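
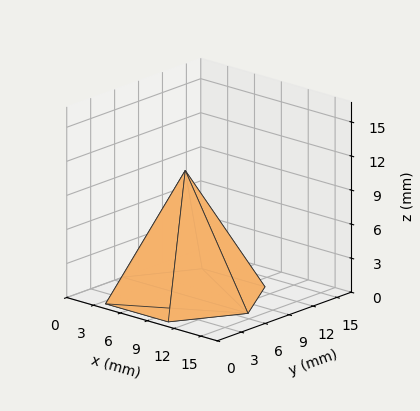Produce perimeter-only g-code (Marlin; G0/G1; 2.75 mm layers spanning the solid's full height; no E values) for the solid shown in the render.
Reading the render: the shape is a regular 6-sided pyramid, base circumscribed radius ≈ 7 mm, apex at z ≈ 11 mm (dimensions read to the nearest mm from the axis ticks). For the g-code, the solid's height is divided into equal slices at the stated Δz and each level perimeter traced with G1 moves after a G0 lift.

; perimeter-only toolpath
G21 ; units = mm
G90 ; absolute positioning
G28 ; home
; layer 1
G0 Z2.75
G0 X12.25 Y7.00
G1 X9.62 Y11.54
G1 X4.38 Y11.54
G1 X1.75 Y7.00
G1 X4.38 Y2.46
G1 X9.62 Y2.46
G1 X12.25 Y7.00
; layer 2
G0 Z5.50
G0 X10.50 Y7.00
G1 X8.75 Y10.03
G1 X5.25 Y10.03
G1 X3.50 Y7.00
G1 X5.25 Y3.97
G1 X8.75 Y3.97
G1 X10.50 Y7.00
; layer 3
G0 Z8.25
G0 X8.75 Y7.00
G1 X7.88 Y8.52
G1 X6.12 Y8.52
G1 X5.25 Y7.00
G1 X6.12 Y5.49
G1 X7.88 Y5.49
G1 X8.75 Y7.00
M2 ; end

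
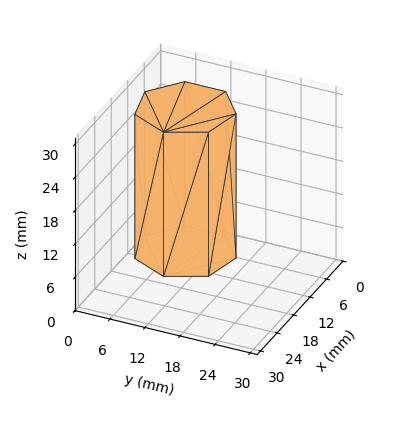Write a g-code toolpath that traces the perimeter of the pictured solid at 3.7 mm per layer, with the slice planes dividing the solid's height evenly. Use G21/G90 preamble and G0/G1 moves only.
Reading the render: the shape is a regular 7-sided prism (a cylinder approximated with 7 flat sides), circumscribed radius ≈ 8 mm, height ≈ 26 mm (dimensions read to the nearest mm from the axis ticks). For the g-code, the solid's height is divided into equal slices at the stated Δz and each level perimeter traced with G1 moves after a G0 lift.

; perimeter-only toolpath
G21 ; units = mm
G90 ; absolute positioning
G28 ; home
; layer 1
G0 Z3.7
G0 X16.0 Y8.0
G1 X13.0 Y14.3
G1 X6.2 Y15.8
G1 X0.8 Y11.5
G1 X0.8 Y4.5
G1 X6.2 Y0.2
G1 X13.0 Y1.7
G1 X16.0 Y8.0
; layer 2
G0 Z7.4
G0 X16.0 Y8.0
G1 X13.0 Y14.3
G1 X6.2 Y15.8
G1 X0.8 Y11.5
G1 X0.8 Y4.5
G1 X6.2 Y0.2
G1 X13.0 Y1.7
G1 X16.0 Y8.0
; layer 3
G0 Z11.1
G0 X16.0 Y8.0
G1 X13.0 Y14.3
G1 X6.2 Y15.8
G1 X0.8 Y11.5
G1 X0.8 Y4.5
G1 X6.2 Y0.2
G1 X13.0 Y1.7
G1 X16.0 Y8.0
; layer 4
G0 Z14.9
G0 X16.0 Y8.0
G1 X13.0 Y14.3
G1 X6.2 Y15.8
G1 X0.8 Y11.5
G1 X0.8 Y4.5
G1 X6.2 Y0.2
G1 X13.0 Y1.7
G1 X16.0 Y8.0
; layer 5
G0 Z18.6
G0 X16.0 Y8.0
G1 X13.0 Y14.3
G1 X6.2 Y15.8
G1 X0.8 Y11.5
G1 X0.8 Y4.5
G1 X6.2 Y0.2
G1 X13.0 Y1.7
G1 X16.0 Y8.0
; layer 6
G0 Z22.3
G0 X16.0 Y8.0
G1 X13.0 Y14.3
G1 X6.2 Y15.8
G1 X0.8 Y11.5
G1 X0.8 Y4.5
G1 X6.2 Y0.2
G1 X13.0 Y1.7
G1 X16.0 Y8.0
; layer 7
G0 Z26.0
G0 X16.0 Y8.0
G1 X13.0 Y14.3
G1 X6.2 Y15.8
G1 X0.8 Y11.5
G1 X0.8 Y4.5
G1 X6.2 Y0.2
G1 X13.0 Y1.7
G1 X16.0 Y8.0
M2 ; end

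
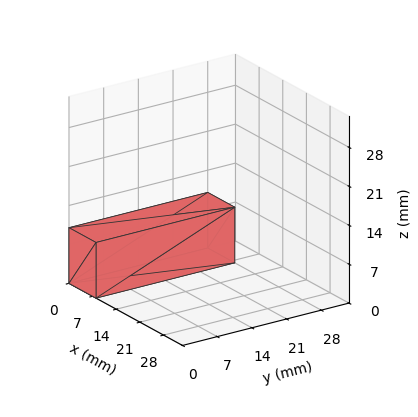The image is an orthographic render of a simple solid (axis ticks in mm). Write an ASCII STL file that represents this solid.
Reading the render: the shape is a rectangular box, roughly 8 × 28 mm footprint and 10 mm tall (dimensions read to the nearest mm from the axis ticks). For the STL, each face is triangulated and given an outward normal.

solid part
  facet normal 0.0000 0.0000 -1.0000
    outer loop
      vertex 8.00 28.00 0.00
      vertex 8.00 0.00 0.00
      vertex 0.00 0.00 0.00
    endloop
  endfacet
  facet normal 0.0000 0.0000 -1.0000
    outer loop
      vertex 0.00 28.00 0.00
      vertex 8.00 28.00 0.00
      vertex 0.00 0.00 0.00
    endloop
  endfacet
  facet normal 0.0000 0.0000 1.0000
    outer loop
      vertex 0.00 0.00 10.00
      vertex 8.00 0.00 10.00
      vertex 8.00 28.00 10.00
    endloop
  endfacet
  facet normal 0.0000 0.0000 1.0000
    outer loop
      vertex 0.00 0.00 10.00
      vertex 8.00 28.00 10.00
      vertex 0.00 28.00 10.00
    endloop
  endfacet
  facet normal 0.0000 -1.0000 0.0000
    outer loop
      vertex 0.00 0.00 0.00
      vertex 8.00 0.00 0.00
      vertex 8.00 0.00 10.00
    endloop
  endfacet
  facet normal 0.0000 -1.0000 0.0000
    outer loop
      vertex 0.00 0.00 0.00
      vertex 8.00 0.00 10.00
      vertex 0.00 0.00 10.00
    endloop
  endfacet
  facet normal 0.0000 1.0000 0.0000
    outer loop
      vertex 8.00 28.00 10.00
      vertex 8.00 28.00 0.00
      vertex 0.00 28.00 0.00
    endloop
  endfacet
  facet normal 0.0000 1.0000 0.0000
    outer loop
      vertex 0.00 28.00 10.00
      vertex 8.00 28.00 10.00
      vertex 0.00 28.00 0.00
    endloop
  endfacet
  facet normal -1.0000 0.0000 0.0000
    outer loop
      vertex 0.00 28.00 10.00
      vertex 0.00 28.00 0.00
      vertex 0.00 0.00 0.00
    endloop
  endfacet
  facet normal -1.0000 0.0000 0.0000
    outer loop
      vertex 0.00 0.00 10.00
      vertex 0.00 28.00 10.00
      vertex 0.00 0.00 0.00
    endloop
  endfacet
  facet normal 1.0000 0.0000 0.0000
    outer loop
      vertex 8.00 0.00 0.00
      vertex 8.00 28.00 0.00
      vertex 8.00 28.00 10.00
    endloop
  endfacet
  facet normal 1.0000 0.0000 0.0000
    outer loop
      vertex 8.00 0.00 0.00
      vertex 8.00 28.00 10.00
      vertex 8.00 0.00 10.00
    endloop
  endfacet
endsolid part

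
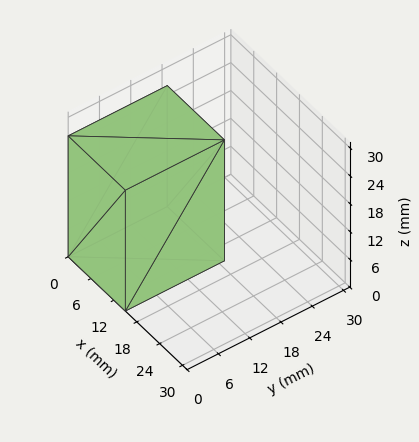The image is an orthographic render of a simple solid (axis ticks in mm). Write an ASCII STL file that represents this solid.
Reading the render: the shape is a rectangular box, roughly 15 × 19 mm footprint and 26 mm tall (dimensions read to the nearest mm from the axis ticks). For the STL, each face is triangulated and given an outward normal.

solid part
  facet normal 0.0000 0.0000 -1.0000
    outer loop
      vertex 15.0 19.0 0.0
      vertex 15.0 0.0 0.0
      vertex 0.0 0.0 0.0
    endloop
  endfacet
  facet normal 0.0000 0.0000 -1.0000
    outer loop
      vertex 0.0 19.0 0.0
      vertex 15.0 19.0 0.0
      vertex 0.0 0.0 0.0
    endloop
  endfacet
  facet normal 0.0000 0.0000 1.0000
    outer loop
      vertex 0.0 0.0 26.0
      vertex 15.0 0.0 26.0
      vertex 15.0 19.0 26.0
    endloop
  endfacet
  facet normal 0.0000 0.0000 1.0000
    outer loop
      vertex 0.0 0.0 26.0
      vertex 15.0 19.0 26.0
      vertex 0.0 19.0 26.0
    endloop
  endfacet
  facet normal 0.0000 -1.0000 0.0000
    outer loop
      vertex 0.0 0.0 0.0
      vertex 15.0 0.0 0.0
      vertex 15.0 0.0 26.0
    endloop
  endfacet
  facet normal 0.0000 -1.0000 0.0000
    outer loop
      vertex 0.0 0.0 0.0
      vertex 15.0 0.0 26.0
      vertex 0.0 0.0 26.0
    endloop
  endfacet
  facet normal 0.0000 1.0000 0.0000
    outer loop
      vertex 15.0 19.0 26.0
      vertex 15.0 19.0 0.0
      vertex 0.0 19.0 0.0
    endloop
  endfacet
  facet normal 0.0000 1.0000 0.0000
    outer loop
      vertex 0.0 19.0 26.0
      vertex 15.0 19.0 26.0
      vertex 0.0 19.0 0.0
    endloop
  endfacet
  facet normal -1.0000 0.0000 0.0000
    outer loop
      vertex 0.0 19.0 26.0
      vertex 0.0 19.0 0.0
      vertex 0.0 0.0 0.0
    endloop
  endfacet
  facet normal -1.0000 0.0000 0.0000
    outer loop
      vertex 0.0 0.0 26.0
      vertex 0.0 19.0 26.0
      vertex 0.0 0.0 0.0
    endloop
  endfacet
  facet normal 1.0000 0.0000 0.0000
    outer loop
      vertex 15.0 0.0 0.0
      vertex 15.0 19.0 0.0
      vertex 15.0 19.0 26.0
    endloop
  endfacet
  facet normal 1.0000 0.0000 0.0000
    outer loop
      vertex 15.0 0.0 0.0
      vertex 15.0 19.0 26.0
      vertex 15.0 0.0 26.0
    endloop
  endfacet
endsolid part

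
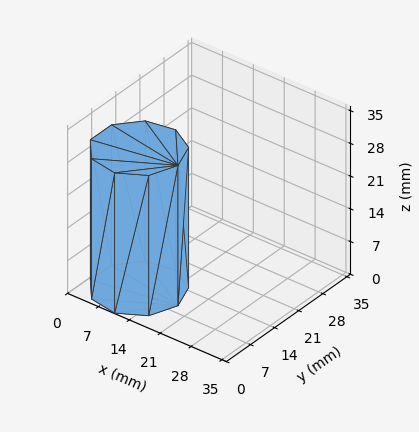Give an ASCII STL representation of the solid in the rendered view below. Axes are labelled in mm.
Reading the render: the shape is a regular 9-sided prism (a cylinder approximated with 9 flat sides), circumscribed radius ≈ 9 mm, height ≈ 30 mm (dimensions read to the nearest mm from the axis ticks). For the STL, each face is triangulated and given an outward normal.

solid part
  facet normal 0.0000 0.0000 -1.0000
    outer loop
      vertex 10.563 17.863 0.000
      vertex 15.894 14.785 0.000
      vertex 18.000 9.000 0.000
    endloop
  endfacet
  facet normal 0.0000 0.0000 -1.0000
    outer loop
      vertex 4.500 16.794 0.000
      vertex 10.563 17.863 0.000
      vertex 18.000 9.000 0.000
    endloop
  endfacet
  facet normal 0.0000 0.0000 -1.0000
    outer loop
      vertex 0.543 12.078 0.000
      vertex 4.500 16.794 0.000
      vertex 18.000 9.000 0.000
    endloop
  endfacet
  facet normal 0.0000 0.0000 -1.0000
    outer loop
      vertex 0.543 5.922 0.000
      vertex 0.543 12.078 0.000
      vertex 18.000 9.000 0.000
    endloop
  endfacet
  facet normal 0.0000 0.0000 -1.0000
    outer loop
      vertex 4.500 1.206 0.000
      vertex 0.543 5.922 0.000
      vertex 18.000 9.000 0.000
    endloop
  endfacet
  facet normal 0.0000 0.0000 -1.0000
    outer loop
      vertex 10.563 0.137 0.000
      vertex 4.500 1.206 0.000
      vertex 18.000 9.000 0.000
    endloop
  endfacet
  facet normal 0.0000 0.0000 -1.0000
    outer loop
      vertex 15.894 3.215 0.000
      vertex 10.563 0.137 0.000
      vertex 18.000 9.000 0.000
    endloop
  endfacet
  facet normal 0.0000 0.0000 1.0000
    outer loop
      vertex 18.000 9.000 30.000
      vertex 15.894 14.785 30.000
      vertex 10.563 17.863 30.000
    endloop
  endfacet
  facet normal 0.0000 0.0000 1.0000
    outer loop
      vertex 18.000 9.000 30.000
      vertex 10.563 17.863 30.000
      vertex 4.500 16.794 30.000
    endloop
  endfacet
  facet normal 0.0000 0.0000 1.0000
    outer loop
      vertex 18.000 9.000 30.000
      vertex 4.500 16.794 30.000
      vertex 0.543 12.078 30.000
    endloop
  endfacet
  facet normal 0.0000 0.0000 1.0000
    outer loop
      vertex 18.000 9.000 30.000
      vertex 0.543 12.078 30.000
      vertex 0.543 5.922 30.000
    endloop
  endfacet
  facet normal 0.0000 0.0000 1.0000
    outer loop
      vertex 18.000 9.000 30.000
      vertex 0.543 5.922 30.000
      vertex 4.500 1.206 30.000
    endloop
  endfacet
  facet normal 0.0000 0.0000 1.0000
    outer loop
      vertex 18.000 9.000 30.000
      vertex 4.500 1.206 30.000
      vertex 10.563 0.137 30.000
    endloop
  endfacet
  facet normal 0.0000 0.0000 1.0000
    outer loop
      vertex 18.000 9.000 30.000
      vertex 10.563 0.137 30.000
      vertex 15.894 3.215 30.000
    endloop
  endfacet
  facet normal 0.9397 0.3421 0.0000
    outer loop
      vertex 18.000 9.000 0.000
      vertex 15.894 14.785 0.000
      vertex 15.894 14.785 30.000
    endloop
  endfacet
  facet normal 0.9397 0.3421 0.0000
    outer loop
      vertex 18.000 9.000 0.000
      vertex 15.894 14.785 30.000
      vertex 18.000 9.000 30.000
    endloop
  endfacet
  facet normal 0.5000 0.8660 0.0000
    outer loop
      vertex 15.894 14.785 0.000
      vertex 10.563 17.863 0.000
      vertex 10.563 17.863 30.000
    endloop
  endfacet
  facet normal 0.5000 0.8660 0.0000
    outer loop
      vertex 15.894 14.785 0.000
      vertex 10.563 17.863 30.000
      vertex 15.894 14.785 30.000
    endloop
  endfacet
  facet normal -0.1736 0.9848 0.0000
    outer loop
      vertex 10.563 17.863 0.000
      vertex 4.500 16.794 0.000
      vertex 4.500 16.794 30.000
    endloop
  endfacet
  facet normal -0.1736 0.9848 0.0000
    outer loop
      vertex 10.563 17.863 0.000
      vertex 4.500 16.794 30.000
      vertex 10.563 17.863 30.000
    endloop
  endfacet
  facet normal -0.7661 0.6428 0.0000
    outer loop
      vertex 4.500 16.794 0.000
      vertex 0.543 12.078 0.000
      vertex 0.543 12.078 30.000
    endloop
  endfacet
  facet normal -0.7661 0.6428 0.0000
    outer loop
      vertex 4.500 16.794 0.000
      vertex 0.543 12.078 30.000
      vertex 4.500 16.794 30.000
    endloop
  endfacet
  facet normal -1.0000 0.0000 0.0000
    outer loop
      vertex 0.543 12.078 0.000
      vertex 0.543 5.922 0.000
      vertex 0.543 5.922 30.000
    endloop
  endfacet
  facet normal -1.0000 0.0000 0.0000
    outer loop
      vertex 0.543 12.078 0.000
      vertex 0.543 5.922 30.000
      vertex 0.543 12.078 30.000
    endloop
  endfacet
  facet normal -0.7661 -0.6428 0.0000
    outer loop
      vertex 0.543 5.922 0.000
      vertex 4.500 1.206 0.000
      vertex 4.500 1.206 30.000
    endloop
  endfacet
  facet normal -0.7661 -0.6428 0.0000
    outer loop
      vertex 0.543 5.922 0.000
      vertex 4.500 1.206 30.000
      vertex 0.543 5.922 30.000
    endloop
  endfacet
  facet normal -0.1736 -0.9848 0.0000
    outer loop
      vertex 4.500 1.206 0.000
      vertex 10.563 0.137 0.000
      vertex 10.563 0.137 30.000
    endloop
  endfacet
  facet normal -0.1736 -0.9848 0.0000
    outer loop
      vertex 4.500 1.206 0.000
      vertex 10.563 0.137 30.000
      vertex 4.500 1.206 30.000
    endloop
  endfacet
  facet normal 0.5000 -0.8660 0.0000
    outer loop
      vertex 10.563 0.137 0.000
      vertex 15.894 3.215 0.000
      vertex 15.894 3.215 30.000
    endloop
  endfacet
  facet normal 0.5000 -0.8660 0.0000
    outer loop
      vertex 10.563 0.137 0.000
      vertex 15.894 3.215 30.000
      vertex 10.563 0.137 30.000
    endloop
  endfacet
  facet normal 0.9397 -0.3421 0.0000
    outer loop
      vertex 15.894 3.215 0.000
      vertex 18.000 9.000 0.000
      vertex 18.000 9.000 30.000
    endloop
  endfacet
  facet normal 0.9397 -0.3421 0.0000
    outer loop
      vertex 15.894 3.215 0.000
      vertex 18.000 9.000 30.000
      vertex 15.894 3.215 30.000
    endloop
  endfacet
endsolid part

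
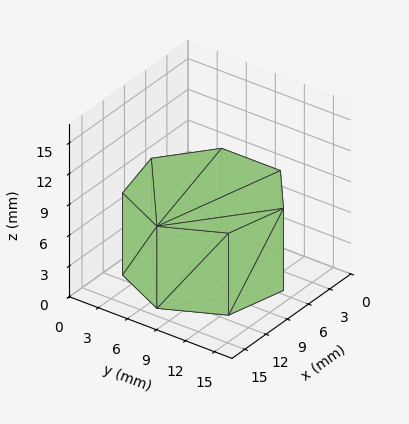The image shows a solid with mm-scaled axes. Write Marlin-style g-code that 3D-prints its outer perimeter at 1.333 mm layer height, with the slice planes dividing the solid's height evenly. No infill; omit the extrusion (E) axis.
Reading the render: the shape is a regular 7-sided prism (a cylinder approximated with 7 flat sides), circumscribed radius ≈ 7 mm, height ≈ 8 mm (dimensions read to the nearest mm from the axis ticks). For the g-code, the solid's height is divided into equal slices at the stated Δz and each level perimeter traced with G1 moves after a G0 lift.

; perimeter-only toolpath
G21 ; units = mm
G90 ; absolute positioning
G28 ; home
; layer 1
G0 Z1.333
G0 X14.000 Y7.000
G1 X11.364 Y12.473
G1 X5.442 Y13.824
G1 X0.693 Y10.037
G1 X0.693 Y3.963
G1 X5.442 Y0.176
G1 X11.364 Y1.527
G1 X14.000 Y7.000
; layer 2
G0 Z2.667
G0 X14.000 Y7.000
G1 X11.364 Y12.473
G1 X5.442 Y13.824
G1 X0.693 Y10.037
G1 X0.693 Y3.963
G1 X5.442 Y0.176
G1 X11.364 Y1.527
G1 X14.000 Y7.000
; layer 3
G0 Z4.000
G0 X14.000 Y7.000
G1 X11.364 Y12.473
G1 X5.442 Y13.824
G1 X0.693 Y10.037
G1 X0.693 Y3.963
G1 X5.442 Y0.176
G1 X11.364 Y1.527
G1 X14.000 Y7.000
; layer 4
G0 Z5.333
G0 X14.000 Y7.000
G1 X11.364 Y12.473
G1 X5.442 Y13.824
G1 X0.693 Y10.037
G1 X0.693 Y3.963
G1 X5.442 Y0.176
G1 X11.364 Y1.527
G1 X14.000 Y7.000
; layer 5
G0 Z6.667
G0 X14.000 Y7.000
G1 X11.364 Y12.473
G1 X5.442 Y13.824
G1 X0.693 Y10.037
G1 X0.693 Y3.963
G1 X5.442 Y0.176
G1 X11.364 Y1.527
G1 X14.000 Y7.000
; layer 6
G0 Z8.000
G0 X14.000 Y7.000
G1 X11.364 Y12.473
G1 X5.442 Y13.824
G1 X0.693 Y10.037
G1 X0.693 Y3.963
G1 X5.442 Y0.176
G1 X11.364 Y1.527
G1 X14.000 Y7.000
M2 ; end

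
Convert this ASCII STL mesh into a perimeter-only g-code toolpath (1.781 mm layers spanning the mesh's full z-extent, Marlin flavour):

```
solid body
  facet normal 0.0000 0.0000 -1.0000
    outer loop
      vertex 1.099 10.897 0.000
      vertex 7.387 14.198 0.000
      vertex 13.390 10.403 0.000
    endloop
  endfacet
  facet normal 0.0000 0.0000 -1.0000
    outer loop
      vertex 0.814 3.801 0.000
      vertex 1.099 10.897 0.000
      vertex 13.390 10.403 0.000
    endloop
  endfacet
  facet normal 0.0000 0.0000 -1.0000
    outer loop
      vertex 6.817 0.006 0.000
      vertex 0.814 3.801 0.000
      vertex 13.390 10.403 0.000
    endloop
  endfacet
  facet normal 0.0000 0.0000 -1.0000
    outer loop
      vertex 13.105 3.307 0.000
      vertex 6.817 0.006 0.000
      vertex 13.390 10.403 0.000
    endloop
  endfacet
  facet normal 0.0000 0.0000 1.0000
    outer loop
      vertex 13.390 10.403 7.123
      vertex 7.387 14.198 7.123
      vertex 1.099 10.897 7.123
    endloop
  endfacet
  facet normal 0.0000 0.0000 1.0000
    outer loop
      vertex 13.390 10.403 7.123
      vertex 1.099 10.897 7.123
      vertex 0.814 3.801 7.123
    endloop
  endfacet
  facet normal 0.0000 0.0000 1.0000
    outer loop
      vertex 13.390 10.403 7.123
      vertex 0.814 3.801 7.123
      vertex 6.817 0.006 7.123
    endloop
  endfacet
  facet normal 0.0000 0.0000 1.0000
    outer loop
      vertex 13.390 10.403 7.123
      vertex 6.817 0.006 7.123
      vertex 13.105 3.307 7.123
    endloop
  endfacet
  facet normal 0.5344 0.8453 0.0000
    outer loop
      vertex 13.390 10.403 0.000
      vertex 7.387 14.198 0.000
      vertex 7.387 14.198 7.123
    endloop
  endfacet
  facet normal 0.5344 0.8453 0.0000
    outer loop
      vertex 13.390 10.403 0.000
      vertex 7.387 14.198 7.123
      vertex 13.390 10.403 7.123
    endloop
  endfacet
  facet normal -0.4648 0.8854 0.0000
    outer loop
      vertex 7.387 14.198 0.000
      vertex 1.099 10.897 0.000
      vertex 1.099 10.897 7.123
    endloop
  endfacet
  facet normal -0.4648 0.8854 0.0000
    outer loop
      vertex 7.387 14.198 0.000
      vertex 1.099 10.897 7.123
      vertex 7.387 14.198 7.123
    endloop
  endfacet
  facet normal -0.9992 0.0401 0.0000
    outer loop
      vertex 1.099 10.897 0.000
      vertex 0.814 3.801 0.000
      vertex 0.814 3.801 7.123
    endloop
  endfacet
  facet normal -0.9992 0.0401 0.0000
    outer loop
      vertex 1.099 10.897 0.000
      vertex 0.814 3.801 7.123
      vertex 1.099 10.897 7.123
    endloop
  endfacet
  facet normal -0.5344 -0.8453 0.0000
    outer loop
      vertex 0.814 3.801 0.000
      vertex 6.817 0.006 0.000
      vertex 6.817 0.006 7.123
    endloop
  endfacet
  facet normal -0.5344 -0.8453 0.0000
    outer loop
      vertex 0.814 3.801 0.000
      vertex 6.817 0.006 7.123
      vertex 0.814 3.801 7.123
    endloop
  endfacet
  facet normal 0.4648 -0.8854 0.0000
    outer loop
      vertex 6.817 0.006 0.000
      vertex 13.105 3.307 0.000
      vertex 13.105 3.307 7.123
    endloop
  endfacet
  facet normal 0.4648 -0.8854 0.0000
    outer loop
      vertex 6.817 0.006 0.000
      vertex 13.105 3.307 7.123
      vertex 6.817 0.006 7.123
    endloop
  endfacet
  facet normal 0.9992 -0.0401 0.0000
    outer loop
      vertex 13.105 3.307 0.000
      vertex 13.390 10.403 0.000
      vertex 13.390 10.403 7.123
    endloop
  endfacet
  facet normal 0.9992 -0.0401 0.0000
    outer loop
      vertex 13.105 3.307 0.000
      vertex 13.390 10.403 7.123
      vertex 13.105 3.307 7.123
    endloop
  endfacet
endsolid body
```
; perimeter-only toolpath
G21 ; units = mm
G90 ; absolute positioning
G28 ; home
; layer 1
G0 Z1.781
G0 X13.390 Y10.403
G1 X7.387 Y14.198
G1 X1.099 Y10.897
G1 X0.814 Y3.801
G1 X6.817 Y0.006
G1 X13.105 Y3.307
G1 X13.390 Y10.403
; layer 2
G0 Z3.562
G0 X13.390 Y10.403
G1 X7.387 Y14.198
G1 X1.099 Y10.897
G1 X0.814 Y3.801
G1 X6.817 Y0.006
G1 X13.105 Y3.307
G1 X13.390 Y10.403
; layer 3
G0 Z5.342
G0 X13.390 Y10.403
G1 X7.387 Y14.198
G1 X1.099 Y10.897
G1 X0.814 Y3.801
G1 X6.817 Y0.006
G1 X13.105 Y3.307
G1 X13.390 Y10.403
; layer 4
G0 Z7.123
G0 X13.390 Y10.403
G1 X7.387 Y14.198
G1 X1.099 Y10.897
G1 X0.814 Y3.801
G1 X6.817 Y0.006
G1 X13.105 Y3.307
G1 X13.390 Y10.403
M2 ; end

The solid is a regular 6-sided prism (a cylinder approximated with 6 flat sides), circumscribed radius ≈ 7.1 mm, height ≈ 7.12 mm. Slicing at Δz = 1.781 mm — 4 equal slices spanning the solid's height, so layer i sits at z = i·h/4 — gives 4 non-empty perimeters. Each is a 6-segment closed polygon; G0 lifts to the layer z and rapids to the start vertex, then G1 traces the edges.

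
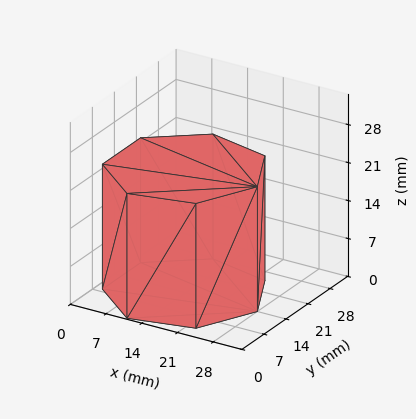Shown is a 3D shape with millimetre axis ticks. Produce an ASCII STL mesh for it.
Reading the render: the shape is a regular 7-sided prism (a cylinder approximated with 7 flat sides), circumscribed radius ≈ 14 mm, height ≈ 23 mm (dimensions read to the nearest mm from the axis ticks). For the STL, each face is triangulated and given an outward normal.

solid part
  facet normal 0.0000 0.0000 -1.0000
    outer loop
      vertex 10.885 27.649 0.000
      vertex 22.729 24.946 0.000
      vertex 28.000 14.000 0.000
    endloop
  endfacet
  facet normal 0.0000 0.0000 -1.0000
    outer loop
      vertex 1.386 20.074 0.000
      vertex 10.885 27.649 0.000
      vertex 28.000 14.000 0.000
    endloop
  endfacet
  facet normal 0.0000 0.0000 -1.0000
    outer loop
      vertex 1.386 7.926 0.000
      vertex 1.386 20.074 0.000
      vertex 28.000 14.000 0.000
    endloop
  endfacet
  facet normal 0.0000 0.0000 -1.0000
    outer loop
      vertex 10.885 0.351 0.000
      vertex 1.386 7.926 0.000
      vertex 28.000 14.000 0.000
    endloop
  endfacet
  facet normal 0.0000 0.0000 -1.0000
    outer loop
      vertex 22.729 3.054 0.000
      vertex 10.885 0.351 0.000
      vertex 28.000 14.000 0.000
    endloop
  endfacet
  facet normal 0.0000 0.0000 1.0000
    outer loop
      vertex 28.000 14.000 23.000
      vertex 22.729 24.946 23.000
      vertex 10.885 27.649 23.000
    endloop
  endfacet
  facet normal 0.0000 0.0000 1.0000
    outer loop
      vertex 28.000 14.000 23.000
      vertex 10.885 27.649 23.000
      vertex 1.386 20.074 23.000
    endloop
  endfacet
  facet normal 0.0000 0.0000 1.0000
    outer loop
      vertex 28.000 14.000 23.000
      vertex 1.386 20.074 23.000
      vertex 1.386 7.926 23.000
    endloop
  endfacet
  facet normal 0.0000 0.0000 1.0000
    outer loop
      vertex 28.000 14.000 23.000
      vertex 1.386 7.926 23.000
      vertex 10.885 0.351 23.000
    endloop
  endfacet
  facet normal 0.0000 0.0000 1.0000
    outer loop
      vertex 28.000 14.000 23.000
      vertex 10.885 0.351 23.000
      vertex 22.729 3.054 23.000
    endloop
  endfacet
  facet normal 0.9010 0.4339 0.0000
    outer loop
      vertex 28.000 14.000 0.000
      vertex 22.729 24.946 0.000
      vertex 22.729 24.946 23.000
    endloop
  endfacet
  facet normal 0.9010 0.4339 0.0000
    outer loop
      vertex 28.000 14.000 0.000
      vertex 22.729 24.946 23.000
      vertex 28.000 14.000 23.000
    endloop
  endfacet
  facet normal 0.2225 0.9749 0.0000
    outer loop
      vertex 22.729 24.946 0.000
      vertex 10.885 27.649 0.000
      vertex 10.885 27.649 23.000
    endloop
  endfacet
  facet normal 0.2225 0.9749 0.0000
    outer loop
      vertex 22.729 24.946 0.000
      vertex 10.885 27.649 23.000
      vertex 22.729 24.946 23.000
    endloop
  endfacet
  facet normal -0.6235 0.7818 0.0000
    outer loop
      vertex 10.885 27.649 0.000
      vertex 1.386 20.074 0.000
      vertex 1.386 20.074 23.000
    endloop
  endfacet
  facet normal -0.6235 0.7818 0.0000
    outer loop
      vertex 10.885 27.649 0.000
      vertex 1.386 20.074 23.000
      vertex 10.885 27.649 23.000
    endloop
  endfacet
  facet normal -1.0000 0.0000 0.0000
    outer loop
      vertex 1.386 20.074 0.000
      vertex 1.386 7.926 0.000
      vertex 1.386 7.926 23.000
    endloop
  endfacet
  facet normal -1.0000 0.0000 0.0000
    outer loop
      vertex 1.386 20.074 0.000
      vertex 1.386 7.926 23.000
      vertex 1.386 20.074 23.000
    endloop
  endfacet
  facet normal -0.6235 -0.7818 0.0000
    outer loop
      vertex 1.386 7.926 0.000
      vertex 10.885 0.351 0.000
      vertex 10.885 0.351 23.000
    endloop
  endfacet
  facet normal -0.6235 -0.7818 0.0000
    outer loop
      vertex 1.386 7.926 0.000
      vertex 10.885 0.351 23.000
      vertex 1.386 7.926 23.000
    endloop
  endfacet
  facet normal 0.2225 -0.9749 0.0000
    outer loop
      vertex 10.885 0.351 0.000
      vertex 22.729 3.054 0.000
      vertex 22.729 3.054 23.000
    endloop
  endfacet
  facet normal 0.2225 -0.9749 0.0000
    outer loop
      vertex 10.885 0.351 0.000
      vertex 22.729 3.054 23.000
      vertex 10.885 0.351 23.000
    endloop
  endfacet
  facet normal 0.9010 -0.4339 0.0000
    outer loop
      vertex 22.729 3.054 0.000
      vertex 28.000 14.000 0.000
      vertex 28.000 14.000 23.000
    endloop
  endfacet
  facet normal 0.9010 -0.4339 0.0000
    outer loop
      vertex 22.729 3.054 0.000
      vertex 28.000 14.000 23.000
      vertex 22.729 3.054 23.000
    endloop
  endfacet
endsolid part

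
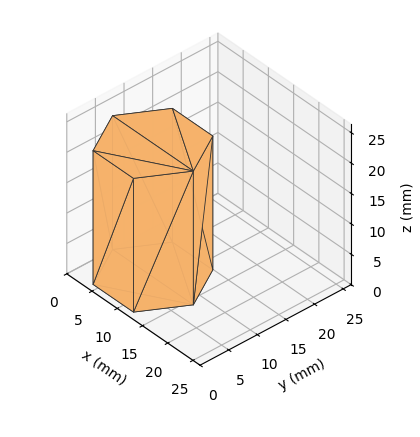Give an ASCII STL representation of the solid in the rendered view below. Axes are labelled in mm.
Reading the render: the shape is a regular 6-sided prism (a cylinder approximated with 6 flat sides), circumscribed radius ≈ 8 mm, height ≈ 22 mm (dimensions read to the nearest mm from the axis ticks). For the STL, each face is triangulated and given an outward normal.

solid part
  facet normal 0.0000 0.0000 -1.0000
    outer loop
      vertex 4.000 14.928 0.000
      vertex 12.000 14.928 0.000
      vertex 16.000 8.000 0.000
    endloop
  endfacet
  facet normal 0.0000 0.0000 -1.0000
    outer loop
      vertex 0.000 8.000 0.000
      vertex 4.000 14.928 0.000
      vertex 16.000 8.000 0.000
    endloop
  endfacet
  facet normal 0.0000 0.0000 -1.0000
    outer loop
      vertex 4.000 1.072 0.000
      vertex 0.000 8.000 0.000
      vertex 16.000 8.000 0.000
    endloop
  endfacet
  facet normal 0.0000 0.0000 -1.0000
    outer loop
      vertex 12.000 1.072 0.000
      vertex 4.000 1.072 0.000
      vertex 16.000 8.000 0.000
    endloop
  endfacet
  facet normal 0.0000 0.0000 1.0000
    outer loop
      vertex 16.000 8.000 22.000
      vertex 12.000 14.928 22.000
      vertex 4.000 14.928 22.000
    endloop
  endfacet
  facet normal 0.0000 0.0000 1.0000
    outer loop
      vertex 16.000 8.000 22.000
      vertex 4.000 14.928 22.000
      vertex 0.000 8.000 22.000
    endloop
  endfacet
  facet normal 0.0000 0.0000 1.0000
    outer loop
      vertex 16.000 8.000 22.000
      vertex 0.000 8.000 22.000
      vertex 4.000 1.072 22.000
    endloop
  endfacet
  facet normal 0.0000 0.0000 1.0000
    outer loop
      vertex 16.000 8.000 22.000
      vertex 4.000 1.072 22.000
      vertex 12.000 1.072 22.000
    endloop
  endfacet
  facet normal 0.8660 0.5000 0.0000
    outer loop
      vertex 16.000 8.000 0.000
      vertex 12.000 14.928 0.000
      vertex 12.000 14.928 22.000
    endloop
  endfacet
  facet normal 0.8660 0.5000 0.0000
    outer loop
      vertex 16.000 8.000 0.000
      vertex 12.000 14.928 22.000
      vertex 16.000 8.000 22.000
    endloop
  endfacet
  facet normal 0.0000 1.0000 0.0000
    outer loop
      vertex 12.000 14.928 0.000
      vertex 4.000 14.928 0.000
      vertex 4.000 14.928 22.000
    endloop
  endfacet
  facet normal 0.0000 1.0000 0.0000
    outer loop
      vertex 12.000 14.928 0.000
      vertex 4.000 14.928 22.000
      vertex 12.000 14.928 22.000
    endloop
  endfacet
  facet normal -0.8660 0.5000 0.0000
    outer loop
      vertex 4.000 14.928 0.000
      vertex 0.000 8.000 0.000
      vertex 0.000 8.000 22.000
    endloop
  endfacet
  facet normal -0.8660 0.5000 0.0000
    outer loop
      vertex 4.000 14.928 0.000
      vertex 0.000 8.000 22.000
      vertex 4.000 14.928 22.000
    endloop
  endfacet
  facet normal -0.8660 -0.5000 0.0000
    outer loop
      vertex 0.000 8.000 0.000
      vertex 4.000 1.072 0.000
      vertex 4.000 1.072 22.000
    endloop
  endfacet
  facet normal -0.8660 -0.5000 0.0000
    outer loop
      vertex 0.000 8.000 0.000
      vertex 4.000 1.072 22.000
      vertex 0.000 8.000 22.000
    endloop
  endfacet
  facet normal 0.0000 -1.0000 0.0000
    outer loop
      vertex 4.000 1.072 0.000
      vertex 12.000 1.072 0.000
      vertex 12.000 1.072 22.000
    endloop
  endfacet
  facet normal 0.0000 -1.0000 0.0000
    outer loop
      vertex 4.000 1.072 0.000
      vertex 12.000 1.072 22.000
      vertex 4.000 1.072 22.000
    endloop
  endfacet
  facet normal 0.8660 -0.5000 0.0000
    outer loop
      vertex 12.000 1.072 0.000
      vertex 16.000 8.000 0.000
      vertex 16.000 8.000 22.000
    endloop
  endfacet
  facet normal 0.8660 -0.5000 0.0000
    outer loop
      vertex 12.000 1.072 0.000
      vertex 16.000 8.000 22.000
      vertex 12.000 1.072 22.000
    endloop
  endfacet
endsolid part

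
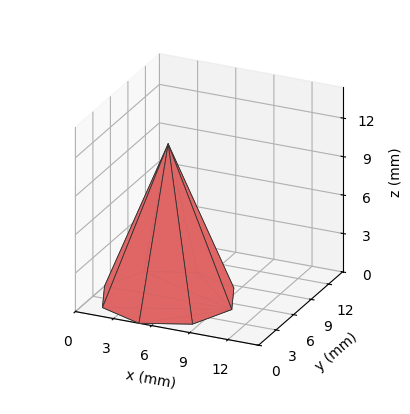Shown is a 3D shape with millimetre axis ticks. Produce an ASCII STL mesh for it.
Reading the render: the shape is a regular 8-sided pyramid, base circumscribed radius ≈ 5 mm, apex at z ≈ 12 mm (dimensions read to the nearest mm from the axis ticks). For the STL, each face is triangulated and given an outward normal.

solid part
  facet normal 0.0000 0.0000 -1.0000
    outer loop
      vertex 5.00 10.00 0.00
      vertex 8.54 8.54 0.00
      vertex 10.00 5.00 0.00
    endloop
  endfacet
  facet normal 0.0000 0.0000 -1.0000
    outer loop
      vertex 1.46 8.54 0.00
      vertex 5.00 10.00 0.00
      vertex 10.00 5.00 0.00
    endloop
  endfacet
  facet normal 0.0000 0.0000 -1.0000
    outer loop
      vertex 0.00 5.00 0.00
      vertex 1.46 8.54 0.00
      vertex 10.00 5.00 0.00
    endloop
  endfacet
  facet normal 0.0000 0.0000 -1.0000
    outer loop
      vertex 1.46 1.46 0.00
      vertex 0.00 5.00 0.00
      vertex 10.00 5.00 0.00
    endloop
  endfacet
  facet normal 0.0000 0.0000 -1.0000
    outer loop
      vertex 5.00 0.00 0.00
      vertex 1.46 1.46 0.00
      vertex 10.00 5.00 0.00
    endloop
  endfacet
  facet normal 0.0000 0.0000 -1.0000
    outer loop
      vertex 8.54 1.46 0.00
      vertex 5.00 0.00 0.00
      vertex 10.00 5.00 0.00
    endloop
  endfacet
  facet normal 0.8627 0.3558 0.3594
    outer loop
      vertex 10.00 5.00 0.00
      vertex 8.54 8.54 0.00
      vertex 5.00 5.00 12.00
    endloop
  endfacet
  facet normal 0.3558 0.8627 0.3594
    outer loop
      vertex 8.54 8.54 0.00
      vertex 5.00 10.00 0.00
      vertex 5.00 5.00 12.00
    endloop
  endfacet
  facet normal -0.3558 0.8627 0.3594
    outer loop
      vertex 5.00 10.00 0.00
      vertex 1.46 8.54 0.00
      vertex 5.00 5.00 12.00
    endloop
  endfacet
  facet normal -0.8627 0.3558 0.3594
    outer loop
      vertex 1.46 8.54 0.00
      vertex 0.00 5.00 0.00
      vertex 5.00 5.00 12.00
    endloop
  endfacet
  facet normal -0.8627 -0.3558 0.3594
    outer loop
      vertex 0.00 5.00 0.00
      vertex 1.46 1.46 0.00
      vertex 5.00 5.00 12.00
    endloop
  endfacet
  facet normal -0.3558 -0.8627 0.3594
    outer loop
      vertex 1.46 1.46 0.00
      vertex 5.00 0.00 0.00
      vertex 5.00 5.00 12.00
    endloop
  endfacet
  facet normal 0.3558 -0.8627 0.3594
    outer loop
      vertex 5.00 0.00 0.00
      vertex 8.54 1.46 0.00
      vertex 5.00 5.00 12.00
    endloop
  endfacet
  facet normal 0.8627 -0.3558 0.3594
    outer loop
      vertex 8.54 1.46 0.00
      vertex 10.00 5.00 0.00
      vertex 5.00 5.00 12.00
    endloop
  endfacet
endsolid part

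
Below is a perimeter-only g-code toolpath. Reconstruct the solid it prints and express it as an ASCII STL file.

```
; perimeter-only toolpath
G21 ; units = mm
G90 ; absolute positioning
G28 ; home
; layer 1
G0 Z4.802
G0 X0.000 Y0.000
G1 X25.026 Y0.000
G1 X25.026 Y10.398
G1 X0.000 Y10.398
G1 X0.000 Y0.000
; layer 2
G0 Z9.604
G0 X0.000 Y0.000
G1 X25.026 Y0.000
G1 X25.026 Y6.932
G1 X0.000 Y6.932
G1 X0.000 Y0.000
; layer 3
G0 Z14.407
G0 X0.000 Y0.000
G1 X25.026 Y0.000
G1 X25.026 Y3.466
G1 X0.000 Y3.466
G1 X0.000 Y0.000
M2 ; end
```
solid part
  facet normal 0.0000 0.0000 -1.0000
    outer loop
      vertex 25.026 13.864 0.000
      vertex 25.026 0.000 0.000
      vertex 0.000 0.000 0.000
    endloop
  endfacet
  facet normal 0.0000 0.0000 -1.0000
    outer loop
      vertex 0.000 13.864 0.000
      vertex 25.026 13.864 0.000
      vertex 0.000 0.000 0.000
    endloop
  endfacet
  facet normal 0.0000 -1.0000 0.0000
    outer loop
      vertex 0.000 0.000 0.000
      vertex 25.026 0.000 0.000
      vertex 25.026 0.000 19.209
    endloop
  endfacet
  facet normal 0.0000 -1.0000 0.0000
    outer loop
      vertex 0.000 0.000 0.000
      vertex 25.026 0.000 19.209
      vertex 0.000 0.000 19.209
    endloop
  endfacet
  facet normal 0.0000 0.8109 0.5852
    outer loop
      vertex 0.000 0.000 19.209
      vertex 25.026 0.000 19.209
      vertex 25.026 13.864 0.000
    endloop
  endfacet
  facet normal 0.0000 0.8109 0.5852
    outer loop
      vertex 0.000 0.000 19.209
      vertex 25.026 13.864 0.000
      vertex 0.000 13.864 0.000
    endloop
  endfacet
  facet normal -1.0000 0.0000 0.0000
    outer loop
      vertex 0.000 0.000 19.209
      vertex 0.000 13.864 0.000
      vertex 0.000 0.000 0.000
    endloop
  endfacet
  facet normal 1.0000 0.0000 0.0000
    outer loop
      vertex 25.026 0.000 0.000
      vertex 25.026 13.864 0.000
      vertex 25.026 0.000 19.209
    endloop
  endfacet
endsolid part

The G0 Z moves step by Δz≈4.802 mm. The G1 loops shrink linearly with z, so the solid tapers from its base footprint up to z≈19.2. Closing with a flat bottom cap and the tapered top and triangulating gives 8 facets — a wedge (ramp): 25 × 13.9 mm base, rising to 19.2 mm along the y=0 edge and sloping linearly to z=0 at y=13.9.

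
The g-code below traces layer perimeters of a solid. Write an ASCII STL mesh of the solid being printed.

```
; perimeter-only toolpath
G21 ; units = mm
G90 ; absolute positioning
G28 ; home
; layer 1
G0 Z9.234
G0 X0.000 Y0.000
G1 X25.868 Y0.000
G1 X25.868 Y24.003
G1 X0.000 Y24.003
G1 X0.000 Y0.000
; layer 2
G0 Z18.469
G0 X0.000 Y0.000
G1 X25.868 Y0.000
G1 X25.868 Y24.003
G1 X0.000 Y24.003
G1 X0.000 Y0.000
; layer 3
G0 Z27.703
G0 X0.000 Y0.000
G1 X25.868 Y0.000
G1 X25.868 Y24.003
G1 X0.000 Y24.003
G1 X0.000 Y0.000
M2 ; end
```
solid part
  facet normal 0.0000 0.0000 -1.0000
    outer loop
      vertex 25.868 24.003 0.000
      vertex 25.868 0.000 0.000
      vertex 0.000 0.000 0.000
    endloop
  endfacet
  facet normal 0.0000 0.0000 -1.0000
    outer loop
      vertex 0.000 24.003 0.000
      vertex 25.868 24.003 0.000
      vertex 0.000 0.000 0.000
    endloop
  endfacet
  facet normal 0.0000 0.0000 1.0000
    outer loop
      vertex 0.000 0.000 27.703
      vertex 25.868 0.000 27.703
      vertex 25.868 24.003 27.703
    endloop
  endfacet
  facet normal 0.0000 0.0000 1.0000
    outer loop
      vertex 0.000 0.000 27.703
      vertex 25.868 24.003 27.703
      vertex 0.000 24.003 27.703
    endloop
  endfacet
  facet normal 0.0000 -1.0000 0.0000
    outer loop
      vertex 0.000 0.000 0.000
      vertex 25.868 0.000 0.000
      vertex 25.868 0.000 27.703
    endloop
  endfacet
  facet normal 0.0000 -1.0000 0.0000
    outer loop
      vertex 0.000 0.000 0.000
      vertex 25.868 0.000 27.703
      vertex 0.000 0.000 27.703
    endloop
  endfacet
  facet normal 0.0000 1.0000 0.0000
    outer loop
      vertex 25.868 24.003 27.703
      vertex 25.868 24.003 0.000
      vertex 0.000 24.003 0.000
    endloop
  endfacet
  facet normal 0.0000 1.0000 0.0000
    outer loop
      vertex 0.000 24.003 27.703
      vertex 25.868 24.003 27.703
      vertex 0.000 24.003 0.000
    endloop
  endfacet
  facet normal -1.0000 0.0000 0.0000
    outer loop
      vertex 0.000 24.003 27.703
      vertex 0.000 24.003 0.000
      vertex 0.000 0.000 0.000
    endloop
  endfacet
  facet normal -1.0000 0.0000 0.0000
    outer loop
      vertex 0.000 0.000 27.703
      vertex 0.000 24.003 27.703
      vertex 0.000 0.000 0.000
    endloop
  endfacet
  facet normal 1.0000 0.0000 0.0000
    outer loop
      vertex 25.868 0.000 0.000
      vertex 25.868 24.003 0.000
      vertex 25.868 24.003 27.703
    endloop
  endfacet
  facet normal 1.0000 0.0000 0.0000
    outer loop
      vertex 25.868 0.000 0.000
      vertex 25.868 24.003 27.703
      vertex 25.868 0.000 27.703
    endloop
  endfacet
endsolid part

The G0 Z moves step by Δz≈9.234 mm. Every layer's G1 loop is the same polygon, so the solid is a straight extrusion of it from z=0 to z≈27.7. Closing with flat bottom and top caps and triangulating gives 12 facets — a rectangular box, roughly 25.9 × 24 mm footprint and 27.7 mm tall.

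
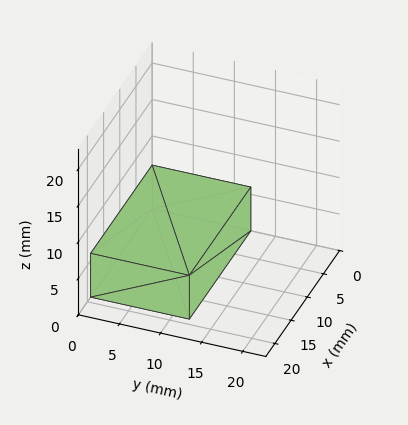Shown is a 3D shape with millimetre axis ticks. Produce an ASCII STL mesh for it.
Reading the render: the shape is a rectangular box, roughly 19 × 12 mm footprint and 6 mm tall (dimensions read to the nearest mm from the axis ticks). For the STL, each face is triangulated and given an outward normal.

solid part
  facet normal 0.0000 0.0000 -1.0000
    outer loop
      vertex 19.000 12.000 0.000
      vertex 19.000 0.000 0.000
      vertex 0.000 0.000 0.000
    endloop
  endfacet
  facet normal 0.0000 0.0000 -1.0000
    outer loop
      vertex 0.000 12.000 0.000
      vertex 19.000 12.000 0.000
      vertex 0.000 0.000 0.000
    endloop
  endfacet
  facet normal 0.0000 0.0000 1.0000
    outer loop
      vertex 0.000 0.000 6.000
      vertex 19.000 0.000 6.000
      vertex 19.000 12.000 6.000
    endloop
  endfacet
  facet normal 0.0000 0.0000 1.0000
    outer loop
      vertex 0.000 0.000 6.000
      vertex 19.000 12.000 6.000
      vertex 0.000 12.000 6.000
    endloop
  endfacet
  facet normal 0.0000 -1.0000 0.0000
    outer loop
      vertex 0.000 0.000 0.000
      vertex 19.000 0.000 0.000
      vertex 19.000 0.000 6.000
    endloop
  endfacet
  facet normal 0.0000 -1.0000 0.0000
    outer loop
      vertex 0.000 0.000 0.000
      vertex 19.000 0.000 6.000
      vertex 0.000 0.000 6.000
    endloop
  endfacet
  facet normal 0.0000 1.0000 0.0000
    outer loop
      vertex 19.000 12.000 6.000
      vertex 19.000 12.000 0.000
      vertex 0.000 12.000 0.000
    endloop
  endfacet
  facet normal 0.0000 1.0000 0.0000
    outer loop
      vertex 0.000 12.000 6.000
      vertex 19.000 12.000 6.000
      vertex 0.000 12.000 0.000
    endloop
  endfacet
  facet normal -1.0000 0.0000 0.0000
    outer loop
      vertex 0.000 12.000 6.000
      vertex 0.000 12.000 0.000
      vertex 0.000 0.000 0.000
    endloop
  endfacet
  facet normal -1.0000 0.0000 0.0000
    outer loop
      vertex 0.000 0.000 6.000
      vertex 0.000 12.000 6.000
      vertex 0.000 0.000 0.000
    endloop
  endfacet
  facet normal 1.0000 0.0000 0.0000
    outer loop
      vertex 19.000 0.000 0.000
      vertex 19.000 12.000 0.000
      vertex 19.000 12.000 6.000
    endloop
  endfacet
  facet normal 1.0000 0.0000 0.0000
    outer loop
      vertex 19.000 0.000 0.000
      vertex 19.000 12.000 6.000
      vertex 19.000 0.000 6.000
    endloop
  endfacet
endsolid part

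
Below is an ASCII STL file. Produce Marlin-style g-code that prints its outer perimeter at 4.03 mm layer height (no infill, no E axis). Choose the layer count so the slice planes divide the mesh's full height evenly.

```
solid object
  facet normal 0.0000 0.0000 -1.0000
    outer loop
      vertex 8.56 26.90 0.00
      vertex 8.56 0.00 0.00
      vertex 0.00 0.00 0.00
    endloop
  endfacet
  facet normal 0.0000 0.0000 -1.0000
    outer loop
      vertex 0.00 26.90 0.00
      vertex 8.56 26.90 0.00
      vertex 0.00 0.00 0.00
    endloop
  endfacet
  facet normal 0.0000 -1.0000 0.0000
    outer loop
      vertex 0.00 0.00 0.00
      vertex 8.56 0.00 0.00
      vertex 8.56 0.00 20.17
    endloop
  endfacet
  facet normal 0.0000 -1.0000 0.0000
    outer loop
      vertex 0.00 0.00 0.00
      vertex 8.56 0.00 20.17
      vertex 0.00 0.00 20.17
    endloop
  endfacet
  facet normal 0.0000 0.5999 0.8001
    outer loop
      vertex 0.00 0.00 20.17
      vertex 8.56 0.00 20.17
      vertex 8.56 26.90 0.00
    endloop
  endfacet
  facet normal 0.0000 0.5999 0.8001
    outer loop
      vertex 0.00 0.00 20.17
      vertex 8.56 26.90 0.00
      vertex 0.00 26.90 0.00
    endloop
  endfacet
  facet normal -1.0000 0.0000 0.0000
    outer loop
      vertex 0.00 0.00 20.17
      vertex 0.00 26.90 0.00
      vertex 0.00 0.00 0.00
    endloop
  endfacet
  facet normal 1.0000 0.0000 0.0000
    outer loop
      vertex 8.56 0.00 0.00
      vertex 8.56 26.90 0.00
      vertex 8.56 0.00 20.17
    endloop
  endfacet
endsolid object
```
; perimeter-only toolpath
G21 ; units = mm
G90 ; absolute positioning
G28 ; home
; layer 1
G0 Z4.03
G0 X0.00 Y0.00
G1 X8.56 Y0.00
G1 X8.56 Y21.52
G1 X0.00 Y21.52
G1 X0.00 Y0.00
; layer 2
G0 Z8.07
G0 X0.00 Y0.00
G1 X8.56 Y0.00
G1 X8.56 Y16.14
G1 X0.00 Y16.14
G1 X0.00 Y0.00
; layer 3
G0 Z12.10
G0 X0.00 Y0.00
G1 X8.56 Y0.00
G1 X8.56 Y10.76
G1 X0.00 Y10.76
G1 X0.00 Y0.00
; layer 4
G0 Z16.14
G0 X0.00 Y0.00
G1 X8.56 Y0.00
G1 X8.56 Y5.38
G1 X0.00 Y5.38
G1 X0.00 Y0.00
M2 ; end

The solid is a wedge (ramp): 8.56 × 26.9 mm base, rising to 20.2 mm along the y=0 edge and sloping linearly to z=0 at y=26.9. Slicing at Δz = 4.03 mm — 5 equal slices spanning the solid's height, so layer i sits at z = i·h/5 — gives 4 non-empty perimeters. Each is a 4-segment closed polygon; G0 lifts to the layer z and rapids to the start vertex, then G1 traces the edges. The cross-section shrinks linearly with z (the slice at the apex is degenerate and omitted).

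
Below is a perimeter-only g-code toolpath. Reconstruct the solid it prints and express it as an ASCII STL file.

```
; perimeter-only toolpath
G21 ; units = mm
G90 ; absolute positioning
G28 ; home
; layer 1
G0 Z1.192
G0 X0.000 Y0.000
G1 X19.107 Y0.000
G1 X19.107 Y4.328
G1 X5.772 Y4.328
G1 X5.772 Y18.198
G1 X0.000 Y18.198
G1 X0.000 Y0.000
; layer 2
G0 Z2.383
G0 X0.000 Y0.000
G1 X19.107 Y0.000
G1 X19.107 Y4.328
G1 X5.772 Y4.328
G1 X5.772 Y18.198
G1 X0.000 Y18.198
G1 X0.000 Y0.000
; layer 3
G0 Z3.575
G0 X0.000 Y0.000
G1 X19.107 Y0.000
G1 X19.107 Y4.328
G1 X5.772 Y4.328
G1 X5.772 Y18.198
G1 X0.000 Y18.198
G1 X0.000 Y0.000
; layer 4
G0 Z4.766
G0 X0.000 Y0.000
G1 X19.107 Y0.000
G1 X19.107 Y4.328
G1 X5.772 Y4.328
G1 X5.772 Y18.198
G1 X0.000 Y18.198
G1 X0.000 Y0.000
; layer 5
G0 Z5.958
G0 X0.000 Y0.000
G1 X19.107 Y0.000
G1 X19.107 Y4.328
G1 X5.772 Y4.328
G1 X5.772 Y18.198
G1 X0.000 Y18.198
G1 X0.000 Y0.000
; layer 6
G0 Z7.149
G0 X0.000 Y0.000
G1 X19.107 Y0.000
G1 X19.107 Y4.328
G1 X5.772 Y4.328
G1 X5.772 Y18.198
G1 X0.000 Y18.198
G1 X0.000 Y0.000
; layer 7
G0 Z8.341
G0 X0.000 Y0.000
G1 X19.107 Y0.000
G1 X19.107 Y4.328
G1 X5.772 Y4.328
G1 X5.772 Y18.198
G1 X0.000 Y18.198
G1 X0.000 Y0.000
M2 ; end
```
solid part
  facet normal 0.0000 0.0000 -1.0000
    outer loop
      vertex 19.107 4.328 0.000
      vertex 19.107 0.000 0.000
      vertex 0.000 0.000 0.000
    endloop
  endfacet
  facet normal 0.0000 0.0000 -1.0000
    outer loop
      vertex 5.772 4.328 0.000
      vertex 19.107 4.328 0.000
      vertex 0.000 0.000 0.000
    endloop
  endfacet
  facet normal 0.0000 0.0000 -1.0000
    outer loop
      vertex 5.772 18.198 0.000
      vertex 5.772 4.328 0.000
      vertex 0.000 0.000 0.000
    endloop
  endfacet
  facet normal 0.0000 0.0000 -1.0000
    outer loop
      vertex 0.000 18.198 0.000
      vertex 5.772 18.198 0.000
      vertex 0.000 0.000 0.000
    endloop
  endfacet
  facet normal 0.0000 0.0000 1.0000
    outer loop
      vertex 0.000 0.000 8.341
      vertex 19.107 0.000 8.341
      vertex 19.107 4.328 8.341
    endloop
  endfacet
  facet normal 0.0000 0.0000 1.0000
    outer loop
      vertex 0.000 0.000 8.341
      vertex 19.107 4.328 8.341
      vertex 5.772 4.328 8.341
    endloop
  endfacet
  facet normal 0.0000 0.0000 1.0000
    outer loop
      vertex 0.000 0.000 8.341
      vertex 5.772 4.328 8.341
      vertex 5.772 18.198 8.341
    endloop
  endfacet
  facet normal 0.0000 0.0000 1.0000
    outer loop
      vertex 0.000 0.000 8.341
      vertex 5.772 18.198 8.341
      vertex 0.000 18.198 8.341
    endloop
  endfacet
  facet normal 0.0000 -1.0000 0.0000
    outer loop
      vertex 0.000 0.000 0.000
      vertex 19.107 0.000 0.000
      vertex 19.107 0.000 8.341
    endloop
  endfacet
  facet normal 0.0000 -1.0000 0.0000
    outer loop
      vertex 0.000 0.000 0.000
      vertex 19.107 0.000 8.341
      vertex 0.000 0.000 8.341
    endloop
  endfacet
  facet normal 1.0000 0.0000 0.0000
    outer loop
      vertex 19.107 0.000 0.000
      vertex 19.107 4.328 0.000
      vertex 19.107 4.328 8.341
    endloop
  endfacet
  facet normal 1.0000 0.0000 0.0000
    outer loop
      vertex 19.107 0.000 0.000
      vertex 19.107 4.328 8.341
      vertex 19.107 0.000 8.341
    endloop
  endfacet
  facet normal 0.0000 1.0000 0.0000
    outer loop
      vertex 19.107 4.328 0.000
      vertex 5.772 4.328 0.000
      vertex 5.772 4.328 8.341
    endloop
  endfacet
  facet normal 0.0000 1.0000 0.0000
    outer loop
      vertex 19.107 4.328 0.000
      vertex 5.772 4.328 8.341
      vertex 19.107 4.328 8.341
    endloop
  endfacet
  facet normal 1.0000 0.0000 0.0000
    outer loop
      vertex 5.772 4.328 0.000
      vertex 5.772 18.198 0.000
      vertex 5.772 18.198 8.341
    endloop
  endfacet
  facet normal 1.0000 0.0000 0.0000
    outer loop
      vertex 5.772 4.328 0.000
      vertex 5.772 18.198 8.341
      vertex 5.772 4.328 8.341
    endloop
  endfacet
  facet normal 0.0000 1.0000 0.0000
    outer loop
      vertex 5.772 18.198 0.000
      vertex 0.000 18.198 0.000
      vertex 0.000 18.198 8.341
    endloop
  endfacet
  facet normal 0.0000 1.0000 0.0000
    outer loop
      vertex 5.772 18.198 0.000
      vertex 0.000 18.198 8.341
      vertex 5.772 18.198 8.341
    endloop
  endfacet
  facet normal -1.0000 0.0000 0.0000
    outer loop
      vertex 0.000 18.198 0.000
      vertex 0.000 0.000 0.000
      vertex 0.000 0.000 8.341
    endloop
  endfacet
  facet normal -1.0000 0.0000 0.0000
    outer loop
      vertex 0.000 18.198 0.000
      vertex 0.000 0.000 8.341
      vertex 0.000 18.198 8.341
    endloop
  endfacet
endsolid part

The G0 Z moves step by Δz≈1.192 mm. Every layer's G1 loop is the same polygon, so the solid is a straight extrusion of it from z=0 to z≈8.34. Closing with flat bottom and top caps and triangulating gives 20 facets — an L-shaped prism: outer 19.1 × 18.2 mm, arm thicknesses ≈ 4.33 mm (horizontal) and 5.77 mm (vertical), extruded 8.34 mm in z.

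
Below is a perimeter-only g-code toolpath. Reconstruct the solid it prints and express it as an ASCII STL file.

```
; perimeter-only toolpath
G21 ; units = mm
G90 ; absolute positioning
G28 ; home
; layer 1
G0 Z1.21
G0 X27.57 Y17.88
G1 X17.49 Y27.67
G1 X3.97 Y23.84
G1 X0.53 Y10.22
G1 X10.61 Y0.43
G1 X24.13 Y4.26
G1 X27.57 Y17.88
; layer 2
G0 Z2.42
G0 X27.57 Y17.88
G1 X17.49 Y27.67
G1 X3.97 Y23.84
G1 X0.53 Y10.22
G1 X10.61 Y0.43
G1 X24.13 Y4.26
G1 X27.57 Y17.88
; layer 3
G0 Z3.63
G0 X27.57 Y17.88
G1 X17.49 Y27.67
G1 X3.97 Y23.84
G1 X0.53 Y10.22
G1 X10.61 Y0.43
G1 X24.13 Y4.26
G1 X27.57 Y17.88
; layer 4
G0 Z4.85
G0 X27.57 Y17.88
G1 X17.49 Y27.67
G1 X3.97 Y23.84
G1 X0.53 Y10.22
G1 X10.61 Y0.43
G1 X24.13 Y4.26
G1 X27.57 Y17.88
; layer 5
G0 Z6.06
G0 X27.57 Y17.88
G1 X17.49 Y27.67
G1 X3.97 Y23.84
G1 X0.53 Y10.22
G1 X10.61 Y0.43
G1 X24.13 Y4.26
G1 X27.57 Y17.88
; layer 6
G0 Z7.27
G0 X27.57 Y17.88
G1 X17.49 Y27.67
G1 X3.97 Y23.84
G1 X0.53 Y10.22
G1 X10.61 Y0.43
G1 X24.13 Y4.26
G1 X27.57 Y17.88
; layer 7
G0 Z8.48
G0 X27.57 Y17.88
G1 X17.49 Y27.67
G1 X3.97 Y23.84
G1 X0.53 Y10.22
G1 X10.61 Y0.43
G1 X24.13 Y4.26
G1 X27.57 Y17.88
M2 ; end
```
solid part
  facet normal 0.0000 0.0000 -1.0000
    outer loop
      vertex 3.97 23.84 0.00
      vertex 17.49 27.67 0.00
      vertex 27.57 17.88 0.00
    endloop
  endfacet
  facet normal 0.0000 0.0000 -1.0000
    outer loop
      vertex 0.53 10.22 0.00
      vertex 3.97 23.84 0.00
      vertex 27.57 17.88 0.00
    endloop
  endfacet
  facet normal 0.0000 0.0000 -1.0000
    outer loop
      vertex 10.61 0.43 0.00
      vertex 0.53 10.22 0.00
      vertex 27.57 17.88 0.00
    endloop
  endfacet
  facet normal 0.0000 0.0000 -1.0000
    outer loop
      vertex 24.13 4.26 0.00
      vertex 10.61 0.43 0.00
      vertex 27.57 17.88 0.00
    endloop
  endfacet
  facet normal 0.0000 0.0000 1.0000
    outer loop
      vertex 27.57 17.88 8.48
      vertex 17.49 27.67 8.48
      vertex 3.97 23.84 8.48
    endloop
  endfacet
  facet normal 0.0000 0.0000 1.0000
    outer loop
      vertex 27.57 17.88 8.48
      vertex 3.97 23.84 8.48
      vertex 0.53 10.22 8.48
    endloop
  endfacet
  facet normal 0.0000 0.0000 1.0000
    outer loop
      vertex 27.57 17.88 8.48
      vertex 0.53 10.22 8.48
      vertex 10.61 0.43 8.48
    endloop
  endfacet
  facet normal 0.0000 0.0000 1.0000
    outer loop
      vertex 27.57 17.88 8.48
      vertex 10.61 0.43 8.48
      vertex 24.13 4.26 8.48
    endloop
  endfacet
  facet normal 0.6967 0.7174 0.0000
    outer loop
      vertex 27.57 17.88 0.00
      vertex 17.49 27.67 0.00
      vertex 17.49 27.67 8.48
    endloop
  endfacet
  facet normal 0.6967 0.7174 0.0000
    outer loop
      vertex 27.57 17.88 0.00
      vertex 17.49 27.67 8.48
      vertex 27.57 17.88 8.48
    endloop
  endfacet
  facet normal -0.2726 0.9621 0.0000
    outer loop
      vertex 17.49 27.67 0.00
      vertex 3.97 23.84 0.00
      vertex 3.97 23.84 8.48
    endloop
  endfacet
  facet normal -0.2726 0.9621 0.0000
    outer loop
      vertex 17.49 27.67 0.00
      vertex 3.97 23.84 8.48
      vertex 17.49 27.67 8.48
    endloop
  endfacet
  facet normal -0.9696 0.2449 0.0000
    outer loop
      vertex 3.97 23.84 0.00
      vertex 0.53 10.22 0.00
      vertex 0.53 10.22 8.48
    endloop
  endfacet
  facet normal -0.9696 0.2449 0.0000
    outer loop
      vertex 3.97 23.84 0.00
      vertex 0.53 10.22 8.48
      vertex 3.97 23.84 8.48
    endloop
  endfacet
  facet normal -0.6967 -0.7174 0.0000
    outer loop
      vertex 0.53 10.22 0.00
      vertex 10.61 0.43 0.00
      vertex 10.61 0.43 8.48
    endloop
  endfacet
  facet normal -0.6967 -0.7174 0.0000
    outer loop
      vertex 0.53 10.22 0.00
      vertex 10.61 0.43 8.48
      vertex 0.53 10.22 8.48
    endloop
  endfacet
  facet normal 0.2726 -0.9621 0.0000
    outer loop
      vertex 10.61 0.43 0.00
      vertex 24.13 4.26 0.00
      vertex 24.13 4.26 8.48
    endloop
  endfacet
  facet normal 0.2726 -0.9621 0.0000
    outer loop
      vertex 10.61 0.43 0.00
      vertex 24.13 4.26 8.48
      vertex 10.61 0.43 8.48
    endloop
  endfacet
  facet normal 0.9696 -0.2449 0.0000
    outer loop
      vertex 24.13 4.26 0.00
      vertex 27.57 17.88 0.00
      vertex 27.57 17.88 8.48
    endloop
  endfacet
  facet normal 0.9696 -0.2449 0.0000
    outer loop
      vertex 24.13 4.26 0.00
      vertex 27.57 17.88 8.48
      vertex 24.13 4.26 8.48
    endloop
  endfacet
endsolid part

The G0 Z moves step by Δz≈1.21 mm. Every layer's G1 loop is the same polygon, so the solid is a straight extrusion of it from z=0 to z≈8.48. Closing with flat bottom and top caps and triangulating gives 20 facets — a regular 6-sided prism (a cylinder approximated with 6 flat sides), circumscribed radius ≈ 14.1 mm, height ≈ 8.48 mm.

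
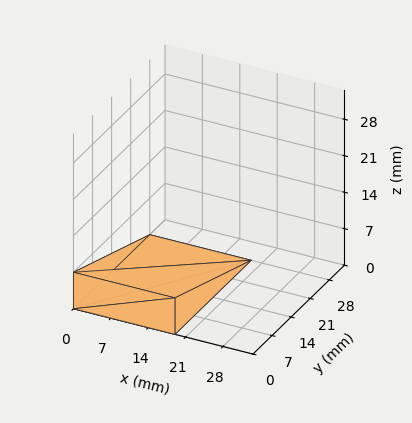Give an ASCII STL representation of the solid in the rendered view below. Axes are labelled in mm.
Reading the render: the shape is a wedge (ramp): 19 × 28 mm base, rising to 7 mm along the y=0 edge and sloping linearly to z=0 at y=28 (dimensions read to the nearest mm from the axis ticks). For the STL, each face is triangulated and given an outward normal.

solid part
  facet normal 0.0000 0.0000 -1.0000
    outer loop
      vertex 19.00 28.00 0.00
      vertex 19.00 0.00 0.00
      vertex 0.00 0.00 0.00
    endloop
  endfacet
  facet normal 0.0000 0.0000 -1.0000
    outer loop
      vertex 0.00 28.00 0.00
      vertex 19.00 28.00 0.00
      vertex 0.00 0.00 0.00
    endloop
  endfacet
  facet normal 0.0000 -1.0000 0.0000
    outer loop
      vertex 0.00 0.00 0.00
      vertex 19.00 0.00 0.00
      vertex 19.00 0.00 7.00
    endloop
  endfacet
  facet normal 0.0000 -1.0000 0.0000
    outer loop
      vertex 0.00 0.00 0.00
      vertex 19.00 0.00 7.00
      vertex 0.00 0.00 7.00
    endloop
  endfacet
  facet normal 0.0000 0.2425 0.9701
    outer loop
      vertex 0.00 0.00 7.00
      vertex 19.00 0.00 7.00
      vertex 19.00 28.00 0.00
    endloop
  endfacet
  facet normal 0.0000 0.2425 0.9701
    outer loop
      vertex 0.00 0.00 7.00
      vertex 19.00 28.00 0.00
      vertex 0.00 28.00 0.00
    endloop
  endfacet
  facet normal -1.0000 0.0000 0.0000
    outer loop
      vertex 0.00 0.00 7.00
      vertex 0.00 28.00 0.00
      vertex 0.00 0.00 0.00
    endloop
  endfacet
  facet normal 1.0000 0.0000 0.0000
    outer loop
      vertex 19.00 0.00 0.00
      vertex 19.00 28.00 0.00
      vertex 19.00 0.00 7.00
    endloop
  endfacet
endsolid part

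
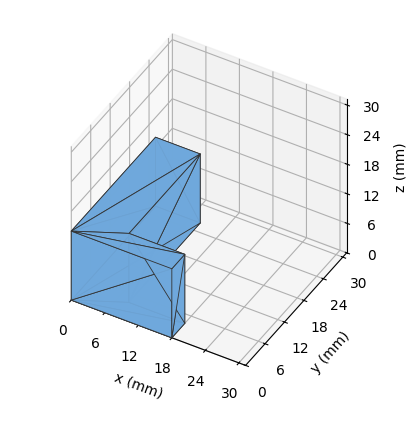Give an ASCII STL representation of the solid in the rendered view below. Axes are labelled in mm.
Reading the render: the shape is an L-shaped prism: outer 18 × 26 mm, arm thicknesses ≈ 4 mm (horizontal) and 8 mm (vertical), extruded 14 mm in z (dimensions read to the nearest mm from the axis ticks). For the STL, each face is triangulated and given an outward normal.

solid part
  facet normal 0.0000 0.0000 -1.0000
    outer loop
      vertex 18.000 4.000 0.000
      vertex 18.000 0.000 0.000
      vertex 0.000 0.000 0.000
    endloop
  endfacet
  facet normal 0.0000 0.0000 -1.0000
    outer loop
      vertex 8.000 4.000 0.000
      vertex 18.000 4.000 0.000
      vertex 0.000 0.000 0.000
    endloop
  endfacet
  facet normal 0.0000 0.0000 -1.0000
    outer loop
      vertex 8.000 26.000 0.000
      vertex 8.000 4.000 0.000
      vertex 0.000 0.000 0.000
    endloop
  endfacet
  facet normal 0.0000 0.0000 -1.0000
    outer loop
      vertex 0.000 26.000 0.000
      vertex 8.000 26.000 0.000
      vertex 0.000 0.000 0.000
    endloop
  endfacet
  facet normal 0.0000 0.0000 1.0000
    outer loop
      vertex 0.000 0.000 14.000
      vertex 18.000 0.000 14.000
      vertex 18.000 4.000 14.000
    endloop
  endfacet
  facet normal 0.0000 0.0000 1.0000
    outer loop
      vertex 0.000 0.000 14.000
      vertex 18.000 4.000 14.000
      vertex 8.000 4.000 14.000
    endloop
  endfacet
  facet normal 0.0000 0.0000 1.0000
    outer loop
      vertex 0.000 0.000 14.000
      vertex 8.000 4.000 14.000
      vertex 8.000 26.000 14.000
    endloop
  endfacet
  facet normal 0.0000 0.0000 1.0000
    outer loop
      vertex 0.000 0.000 14.000
      vertex 8.000 26.000 14.000
      vertex 0.000 26.000 14.000
    endloop
  endfacet
  facet normal 0.0000 -1.0000 0.0000
    outer loop
      vertex 0.000 0.000 0.000
      vertex 18.000 0.000 0.000
      vertex 18.000 0.000 14.000
    endloop
  endfacet
  facet normal 0.0000 -1.0000 0.0000
    outer loop
      vertex 0.000 0.000 0.000
      vertex 18.000 0.000 14.000
      vertex 0.000 0.000 14.000
    endloop
  endfacet
  facet normal 1.0000 0.0000 0.0000
    outer loop
      vertex 18.000 0.000 0.000
      vertex 18.000 4.000 0.000
      vertex 18.000 4.000 14.000
    endloop
  endfacet
  facet normal 1.0000 0.0000 0.0000
    outer loop
      vertex 18.000 0.000 0.000
      vertex 18.000 4.000 14.000
      vertex 18.000 0.000 14.000
    endloop
  endfacet
  facet normal 0.0000 1.0000 0.0000
    outer loop
      vertex 18.000 4.000 0.000
      vertex 8.000 4.000 0.000
      vertex 8.000 4.000 14.000
    endloop
  endfacet
  facet normal 0.0000 1.0000 0.0000
    outer loop
      vertex 18.000 4.000 0.000
      vertex 8.000 4.000 14.000
      vertex 18.000 4.000 14.000
    endloop
  endfacet
  facet normal 1.0000 0.0000 0.0000
    outer loop
      vertex 8.000 4.000 0.000
      vertex 8.000 26.000 0.000
      vertex 8.000 26.000 14.000
    endloop
  endfacet
  facet normal 1.0000 0.0000 0.0000
    outer loop
      vertex 8.000 4.000 0.000
      vertex 8.000 26.000 14.000
      vertex 8.000 4.000 14.000
    endloop
  endfacet
  facet normal 0.0000 1.0000 0.0000
    outer loop
      vertex 8.000 26.000 0.000
      vertex 0.000 26.000 0.000
      vertex 0.000 26.000 14.000
    endloop
  endfacet
  facet normal 0.0000 1.0000 0.0000
    outer loop
      vertex 8.000 26.000 0.000
      vertex 0.000 26.000 14.000
      vertex 8.000 26.000 14.000
    endloop
  endfacet
  facet normal -1.0000 0.0000 0.0000
    outer loop
      vertex 0.000 26.000 0.000
      vertex 0.000 0.000 0.000
      vertex 0.000 0.000 14.000
    endloop
  endfacet
  facet normal -1.0000 0.0000 0.0000
    outer loop
      vertex 0.000 26.000 0.000
      vertex 0.000 0.000 14.000
      vertex 0.000 26.000 14.000
    endloop
  endfacet
endsolid part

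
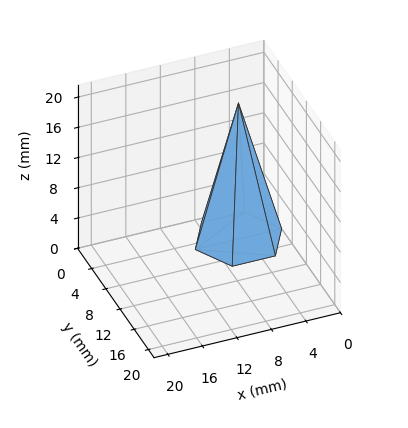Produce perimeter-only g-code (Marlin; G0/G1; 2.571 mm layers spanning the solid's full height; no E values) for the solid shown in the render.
Reading the render: the shape is a regular 6-sided pyramid, base circumscribed radius ≈ 5 mm, apex at z ≈ 18 mm (dimensions read to the nearest mm from the axis ticks). For the g-code, the solid's height is divided into equal slices at the stated Δz and each level perimeter traced with G1 moves after a G0 lift.

; perimeter-only toolpath
G21 ; units = mm
G90 ; absolute positioning
G28 ; home
; layer 1
G0 Z2.571
G0 X9.286 Y5.000
G1 X7.143 Y8.711
G1 X2.857 Y8.711
G1 X0.714 Y5.000
G1 X2.857 Y1.289
G1 X7.143 Y1.289
G1 X9.286 Y5.000
; layer 2
G0 Z5.143
G0 X8.571 Y5.000
G1 X6.786 Y8.093
G1 X3.214 Y8.093
G1 X1.429 Y5.000
G1 X3.214 Y1.907
G1 X6.786 Y1.907
G1 X8.571 Y5.000
; layer 3
G0 Z7.714
G0 X7.857 Y5.000
G1 X6.429 Y7.474
G1 X3.571 Y7.474
G1 X2.143 Y5.000
G1 X3.571 Y2.526
G1 X6.429 Y2.526
G1 X7.857 Y5.000
; layer 4
G0 Z10.286
G0 X7.143 Y5.000
G1 X6.071 Y6.856
G1 X3.929 Y6.856
G1 X2.857 Y5.000
G1 X3.929 Y3.144
G1 X6.071 Y3.144
G1 X7.143 Y5.000
; layer 5
G0 Z12.857
G0 X6.429 Y5.000
G1 X5.714 Y6.237
G1 X4.286 Y6.237
G1 X3.571 Y5.000
G1 X4.286 Y3.763
G1 X5.714 Y3.763
G1 X6.429 Y5.000
; layer 6
G0 Z15.429
G0 X5.714 Y5.000
G1 X5.357 Y5.619
G1 X4.643 Y5.619
G1 X4.286 Y5.000
G1 X4.643 Y4.381
G1 X5.357 Y4.381
G1 X5.714 Y5.000
M2 ; end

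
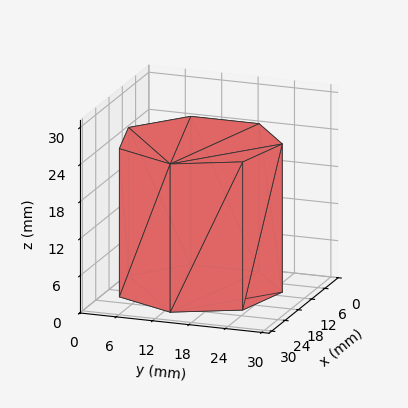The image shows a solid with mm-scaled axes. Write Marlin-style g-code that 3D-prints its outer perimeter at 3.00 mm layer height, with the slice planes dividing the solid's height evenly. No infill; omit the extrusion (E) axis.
Reading the render: the shape is a regular 7-sided prism (a cylinder approximated with 7 flat sides), circumscribed radius ≈ 13 mm, height ≈ 24 mm (dimensions read to the nearest mm from the axis ticks). For the g-code, the solid's height is divided into equal slices at the stated Δz and each level perimeter traced with G1 moves after a G0 lift.

; perimeter-only toolpath
G21 ; units = mm
G90 ; absolute positioning
G28 ; home
; layer 1
G0 Z3.00
G0 X26.00 Y13.00
G1 X21.11 Y23.16
G1 X10.11 Y25.67
G1 X1.29 Y18.64
G1 X1.29 Y7.36
G1 X10.11 Y0.33
G1 X21.11 Y2.84
G1 X26.00 Y13.00
; layer 2
G0 Z6.00
G0 X26.00 Y13.00
G1 X21.11 Y23.16
G1 X10.11 Y25.67
G1 X1.29 Y18.64
G1 X1.29 Y7.36
G1 X10.11 Y0.33
G1 X21.11 Y2.84
G1 X26.00 Y13.00
; layer 3
G0 Z9.00
G0 X26.00 Y13.00
G1 X21.11 Y23.16
G1 X10.11 Y25.67
G1 X1.29 Y18.64
G1 X1.29 Y7.36
G1 X10.11 Y0.33
G1 X21.11 Y2.84
G1 X26.00 Y13.00
; layer 4
G0 Z12.00
G0 X26.00 Y13.00
G1 X21.11 Y23.16
G1 X10.11 Y25.67
G1 X1.29 Y18.64
G1 X1.29 Y7.36
G1 X10.11 Y0.33
G1 X21.11 Y2.84
G1 X26.00 Y13.00
; layer 5
G0 Z15.00
G0 X26.00 Y13.00
G1 X21.11 Y23.16
G1 X10.11 Y25.67
G1 X1.29 Y18.64
G1 X1.29 Y7.36
G1 X10.11 Y0.33
G1 X21.11 Y2.84
G1 X26.00 Y13.00
; layer 6
G0 Z18.00
G0 X26.00 Y13.00
G1 X21.11 Y23.16
G1 X10.11 Y25.67
G1 X1.29 Y18.64
G1 X1.29 Y7.36
G1 X10.11 Y0.33
G1 X21.11 Y2.84
G1 X26.00 Y13.00
; layer 7
G0 Z21.00
G0 X26.00 Y13.00
G1 X21.11 Y23.16
G1 X10.11 Y25.67
G1 X1.29 Y18.64
G1 X1.29 Y7.36
G1 X10.11 Y0.33
G1 X21.11 Y2.84
G1 X26.00 Y13.00
; layer 8
G0 Z24.00
G0 X26.00 Y13.00
G1 X21.11 Y23.16
G1 X10.11 Y25.67
G1 X1.29 Y18.64
G1 X1.29 Y7.36
G1 X10.11 Y0.33
G1 X21.11 Y2.84
G1 X26.00 Y13.00
M2 ; end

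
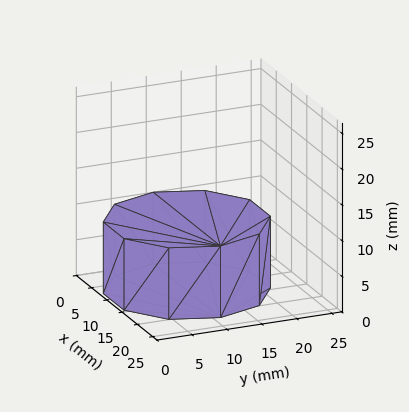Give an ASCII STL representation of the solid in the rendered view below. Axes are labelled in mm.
Reading the render: the shape is a regular 10-sided prism (a cylinder approximated with 10 flat sides), circumscribed radius ≈ 11 mm, height ≈ 10 mm (dimensions read to the nearest mm from the axis ticks). For the STL, each face is triangulated and given an outward normal.

solid part
  facet normal 0.0000 0.0000 -1.0000
    outer loop
      vertex 14.399 21.462 0.000
      vertex 19.899 17.466 0.000
      vertex 22.000 11.000 0.000
    endloop
  endfacet
  facet normal 0.0000 0.0000 -1.0000
    outer loop
      vertex 7.601 21.462 0.000
      vertex 14.399 21.462 0.000
      vertex 22.000 11.000 0.000
    endloop
  endfacet
  facet normal 0.0000 0.0000 -1.0000
    outer loop
      vertex 2.101 17.466 0.000
      vertex 7.601 21.462 0.000
      vertex 22.000 11.000 0.000
    endloop
  endfacet
  facet normal 0.0000 0.0000 -1.0000
    outer loop
      vertex 0.000 11.000 0.000
      vertex 2.101 17.466 0.000
      vertex 22.000 11.000 0.000
    endloop
  endfacet
  facet normal 0.0000 0.0000 -1.0000
    outer loop
      vertex 2.101 4.534 0.000
      vertex 0.000 11.000 0.000
      vertex 22.000 11.000 0.000
    endloop
  endfacet
  facet normal 0.0000 0.0000 -1.0000
    outer loop
      vertex 7.601 0.538 0.000
      vertex 2.101 4.534 0.000
      vertex 22.000 11.000 0.000
    endloop
  endfacet
  facet normal 0.0000 0.0000 -1.0000
    outer loop
      vertex 14.399 0.538 0.000
      vertex 7.601 0.538 0.000
      vertex 22.000 11.000 0.000
    endloop
  endfacet
  facet normal 0.0000 0.0000 -1.0000
    outer loop
      vertex 19.899 4.534 0.000
      vertex 14.399 0.538 0.000
      vertex 22.000 11.000 0.000
    endloop
  endfacet
  facet normal 0.0000 0.0000 1.0000
    outer loop
      vertex 22.000 11.000 10.000
      vertex 19.899 17.466 10.000
      vertex 14.399 21.462 10.000
    endloop
  endfacet
  facet normal 0.0000 0.0000 1.0000
    outer loop
      vertex 22.000 11.000 10.000
      vertex 14.399 21.462 10.000
      vertex 7.601 21.462 10.000
    endloop
  endfacet
  facet normal 0.0000 0.0000 1.0000
    outer loop
      vertex 22.000 11.000 10.000
      vertex 7.601 21.462 10.000
      vertex 2.101 17.466 10.000
    endloop
  endfacet
  facet normal 0.0000 0.0000 1.0000
    outer loop
      vertex 22.000 11.000 10.000
      vertex 2.101 17.466 10.000
      vertex 0.000 11.000 10.000
    endloop
  endfacet
  facet normal 0.0000 0.0000 1.0000
    outer loop
      vertex 22.000 11.000 10.000
      vertex 0.000 11.000 10.000
      vertex 2.101 4.534 10.000
    endloop
  endfacet
  facet normal 0.0000 0.0000 1.0000
    outer loop
      vertex 22.000 11.000 10.000
      vertex 2.101 4.534 10.000
      vertex 7.601 0.538 10.000
    endloop
  endfacet
  facet normal 0.0000 0.0000 1.0000
    outer loop
      vertex 22.000 11.000 10.000
      vertex 7.601 0.538 10.000
      vertex 14.399 0.538 10.000
    endloop
  endfacet
  facet normal 0.0000 0.0000 1.0000
    outer loop
      vertex 22.000 11.000 10.000
      vertex 14.399 0.538 10.000
      vertex 19.899 4.534 10.000
    endloop
  endfacet
  facet normal 0.9511 0.3090 0.0000
    outer loop
      vertex 22.000 11.000 0.000
      vertex 19.899 17.466 0.000
      vertex 19.899 17.466 10.000
    endloop
  endfacet
  facet normal 0.9511 0.3090 0.0000
    outer loop
      vertex 22.000 11.000 0.000
      vertex 19.899 17.466 10.000
      vertex 22.000 11.000 10.000
    endloop
  endfacet
  facet normal 0.5878 0.8090 0.0000
    outer loop
      vertex 19.899 17.466 0.000
      vertex 14.399 21.462 0.000
      vertex 14.399 21.462 10.000
    endloop
  endfacet
  facet normal 0.5878 0.8090 0.0000
    outer loop
      vertex 19.899 17.466 0.000
      vertex 14.399 21.462 10.000
      vertex 19.899 17.466 10.000
    endloop
  endfacet
  facet normal 0.0000 1.0000 0.0000
    outer loop
      vertex 14.399 21.462 0.000
      vertex 7.601 21.462 0.000
      vertex 7.601 21.462 10.000
    endloop
  endfacet
  facet normal 0.0000 1.0000 0.0000
    outer loop
      vertex 14.399 21.462 0.000
      vertex 7.601 21.462 10.000
      vertex 14.399 21.462 10.000
    endloop
  endfacet
  facet normal -0.5878 0.8090 0.0000
    outer loop
      vertex 7.601 21.462 0.000
      vertex 2.101 17.466 0.000
      vertex 2.101 17.466 10.000
    endloop
  endfacet
  facet normal -0.5878 0.8090 0.0000
    outer loop
      vertex 7.601 21.462 0.000
      vertex 2.101 17.466 10.000
      vertex 7.601 21.462 10.000
    endloop
  endfacet
  facet normal -0.9511 0.3090 0.0000
    outer loop
      vertex 2.101 17.466 0.000
      vertex 0.000 11.000 0.000
      vertex 0.000 11.000 10.000
    endloop
  endfacet
  facet normal -0.9511 0.3090 0.0000
    outer loop
      vertex 2.101 17.466 0.000
      vertex 0.000 11.000 10.000
      vertex 2.101 17.466 10.000
    endloop
  endfacet
  facet normal -0.9511 -0.3090 0.0000
    outer loop
      vertex 0.000 11.000 0.000
      vertex 2.101 4.534 0.000
      vertex 2.101 4.534 10.000
    endloop
  endfacet
  facet normal -0.9511 -0.3090 0.0000
    outer loop
      vertex 0.000 11.000 0.000
      vertex 2.101 4.534 10.000
      vertex 0.000 11.000 10.000
    endloop
  endfacet
  facet normal -0.5878 -0.8090 0.0000
    outer loop
      vertex 2.101 4.534 0.000
      vertex 7.601 0.538 0.000
      vertex 7.601 0.538 10.000
    endloop
  endfacet
  facet normal -0.5878 -0.8090 0.0000
    outer loop
      vertex 2.101 4.534 0.000
      vertex 7.601 0.538 10.000
      vertex 2.101 4.534 10.000
    endloop
  endfacet
  facet normal 0.0000 -1.0000 0.0000
    outer loop
      vertex 7.601 0.538 0.000
      vertex 14.399 0.538 0.000
      vertex 14.399 0.538 10.000
    endloop
  endfacet
  facet normal 0.0000 -1.0000 0.0000
    outer loop
      vertex 7.601 0.538 0.000
      vertex 14.399 0.538 10.000
      vertex 7.601 0.538 10.000
    endloop
  endfacet
  facet normal 0.5878 -0.8090 0.0000
    outer loop
      vertex 14.399 0.538 0.000
      vertex 19.899 4.534 0.000
      vertex 19.899 4.534 10.000
    endloop
  endfacet
  facet normal 0.5878 -0.8090 0.0000
    outer loop
      vertex 14.399 0.538 0.000
      vertex 19.899 4.534 10.000
      vertex 14.399 0.538 10.000
    endloop
  endfacet
  facet normal 0.9511 -0.3090 0.0000
    outer loop
      vertex 19.899 4.534 0.000
      vertex 22.000 11.000 0.000
      vertex 22.000 11.000 10.000
    endloop
  endfacet
  facet normal 0.9511 -0.3090 0.0000
    outer loop
      vertex 19.899 4.534 0.000
      vertex 22.000 11.000 10.000
      vertex 19.899 4.534 10.000
    endloop
  endfacet
endsolid part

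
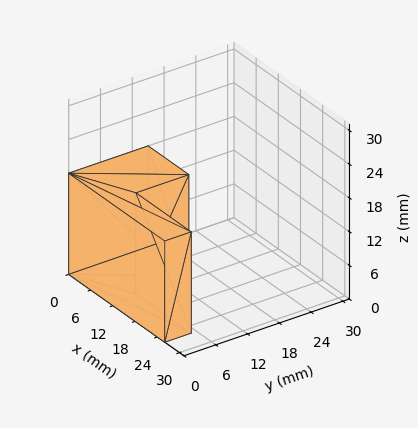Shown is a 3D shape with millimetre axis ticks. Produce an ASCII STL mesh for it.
Reading the render: the shape is an L-shaped prism: outer 26 × 15 mm, arm thicknesses ≈ 5 mm (horizontal) and 11 mm (vertical), extruded 18 mm in z (dimensions read to the nearest mm from the axis ticks). For the STL, each face is triangulated and given an outward normal.

solid part
  facet normal 0.0000 0.0000 -1.0000
    outer loop
      vertex 26.000 5.000 0.000
      vertex 26.000 0.000 0.000
      vertex 0.000 0.000 0.000
    endloop
  endfacet
  facet normal 0.0000 0.0000 -1.0000
    outer loop
      vertex 11.000 5.000 0.000
      vertex 26.000 5.000 0.000
      vertex 0.000 0.000 0.000
    endloop
  endfacet
  facet normal 0.0000 0.0000 -1.0000
    outer loop
      vertex 11.000 15.000 0.000
      vertex 11.000 5.000 0.000
      vertex 0.000 0.000 0.000
    endloop
  endfacet
  facet normal 0.0000 0.0000 -1.0000
    outer loop
      vertex 0.000 15.000 0.000
      vertex 11.000 15.000 0.000
      vertex 0.000 0.000 0.000
    endloop
  endfacet
  facet normal 0.0000 0.0000 1.0000
    outer loop
      vertex 0.000 0.000 18.000
      vertex 26.000 0.000 18.000
      vertex 26.000 5.000 18.000
    endloop
  endfacet
  facet normal 0.0000 0.0000 1.0000
    outer loop
      vertex 0.000 0.000 18.000
      vertex 26.000 5.000 18.000
      vertex 11.000 5.000 18.000
    endloop
  endfacet
  facet normal 0.0000 0.0000 1.0000
    outer loop
      vertex 0.000 0.000 18.000
      vertex 11.000 5.000 18.000
      vertex 11.000 15.000 18.000
    endloop
  endfacet
  facet normal 0.0000 0.0000 1.0000
    outer loop
      vertex 0.000 0.000 18.000
      vertex 11.000 15.000 18.000
      vertex 0.000 15.000 18.000
    endloop
  endfacet
  facet normal 0.0000 -1.0000 0.0000
    outer loop
      vertex 0.000 0.000 0.000
      vertex 26.000 0.000 0.000
      vertex 26.000 0.000 18.000
    endloop
  endfacet
  facet normal 0.0000 -1.0000 0.0000
    outer loop
      vertex 0.000 0.000 0.000
      vertex 26.000 0.000 18.000
      vertex 0.000 0.000 18.000
    endloop
  endfacet
  facet normal 1.0000 0.0000 0.0000
    outer loop
      vertex 26.000 0.000 0.000
      vertex 26.000 5.000 0.000
      vertex 26.000 5.000 18.000
    endloop
  endfacet
  facet normal 1.0000 0.0000 0.0000
    outer loop
      vertex 26.000 0.000 0.000
      vertex 26.000 5.000 18.000
      vertex 26.000 0.000 18.000
    endloop
  endfacet
  facet normal 0.0000 1.0000 0.0000
    outer loop
      vertex 26.000 5.000 0.000
      vertex 11.000 5.000 0.000
      vertex 11.000 5.000 18.000
    endloop
  endfacet
  facet normal 0.0000 1.0000 0.0000
    outer loop
      vertex 26.000 5.000 0.000
      vertex 11.000 5.000 18.000
      vertex 26.000 5.000 18.000
    endloop
  endfacet
  facet normal 1.0000 0.0000 0.0000
    outer loop
      vertex 11.000 5.000 0.000
      vertex 11.000 15.000 0.000
      vertex 11.000 15.000 18.000
    endloop
  endfacet
  facet normal 1.0000 0.0000 0.0000
    outer loop
      vertex 11.000 5.000 0.000
      vertex 11.000 15.000 18.000
      vertex 11.000 5.000 18.000
    endloop
  endfacet
  facet normal 0.0000 1.0000 0.0000
    outer loop
      vertex 11.000 15.000 0.000
      vertex 0.000 15.000 0.000
      vertex 0.000 15.000 18.000
    endloop
  endfacet
  facet normal 0.0000 1.0000 0.0000
    outer loop
      vertex 11.000 15.000 0.000
      vertex 0.000 15.000 18.000
      vertex 11.000 15.000 18.000
    endloop
  endfacet
  facet normal -1.0000 0.0000 0.0000
    outer loop
      vertex 0.000 15.000 0.000
      vertex 0.000 0.000 0.000
      vertex 0.000 0.000 18.000
    endloop
  endfacet
  facet normal -1.0000 0.0000 0.0000
    outer loop
      vertex 0.000 15.000 0.000
      vertex 0.000 0.000 18.000
      vertex 0.000 15.000 18.000
    endloop
  endfacet
endsolid part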